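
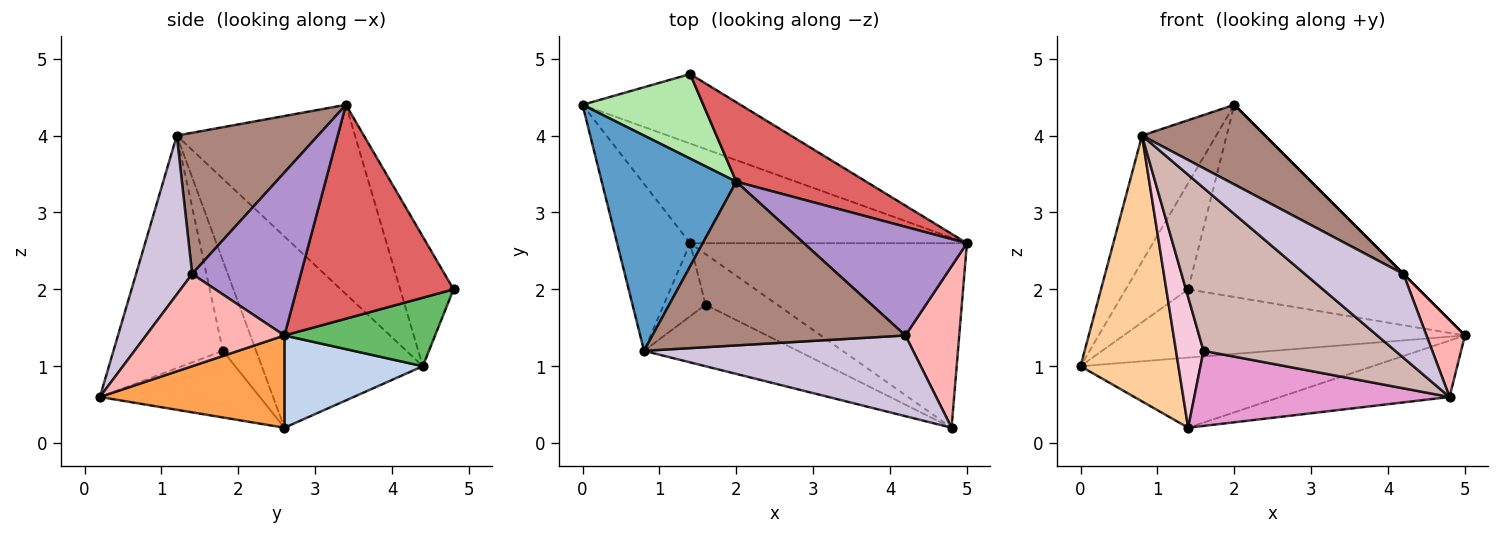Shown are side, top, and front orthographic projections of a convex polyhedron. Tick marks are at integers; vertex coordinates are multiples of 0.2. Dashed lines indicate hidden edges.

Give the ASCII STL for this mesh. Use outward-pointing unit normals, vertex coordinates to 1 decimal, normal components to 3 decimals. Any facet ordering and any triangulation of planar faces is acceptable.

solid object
 facet normal -0.772 0.321 0.549
  outer loop
   vertex 0.8 1.2 4.0
   vertex 2.0 3.4 4.4
   vertex 0.0 4.4 1.0
  endloop
 endfacet
 facet normal 0.263 0.555 -0.789
  outer loop
   vertex 1.4 2.6 0.2
   vertex 0.0 4.4 1.0
   vertex 5.0 2.6 1.4
  endloop
 endfacet
 facet normal 0.304 0.278 -0.911
  outer loop
   vertex 1.4 2.6 0.2
   vertex 5.0 2.6 1.4
   vertex 4.8 0.2 0.6
  endloop
 endfacet
 facet normal -0.812 -0.494 -0.310
  outer loop
   vertex 1.4 2.6 0.2
   vertex 0.8 1.2 4.0
   vertex 0.0 4.4 1.0
  endloop
 endfacet
 facet normal 0.296 0.669 -0.682
  outer loop
   vertex 1.4 4.8 2.0
   vertex 5.0 2.6 1.4
   vertex 0.0 4.4 1.0
  endloop
 endfacet
 facet normal -0.556 0.650 0.518
  outer loop
   vertex 1.4 4.8 2.0
   vertex 0.0 4.4 1.0
   vertex 2.0 3.4 4.4
  endloop
 endfacet
 facet normal 0.532 0.782 0.323
  outer loop
   vertex 1.4 4.8 2.0
   vertex 2.0 3.4 4.4
   vertex 5.0 2.6 1.4
  endloop
 endfacet
 facet normal 0.840 -0.233 0.490
  outer loop
   vertex 4.2 1.4 2.2
   vertex 4.8 0.2 0.6
   vertex 5.0 2.6 1.4
  endloop
 endfacet
 facet normal 0.707 0.000 0.707
  outer loop
   vertex 4.2 1.4 2.2
   vertex 5.0 2.6 1.4
   vertex 2.0 3.4 4.4
  endloop
 endfacet
 facet normal 0.379 -0.666 0.642
  outer loop
   vertex 4.2 1.4 2.2
   vertex 0.8 1.2 4.0
   vertex 4.8 0.2 0.6
  endloop
 endfacet
 facet normal 0.449 -0.391 0.804
  outer loop
   vertex 4.2 1.4 2.2
   vertex 2.0 3.4 4.4
   vertex 0.8 1.2 4.0
  endloop
 endfacet
 facet normal -0.471 -0.825 -0.311
  outer loop
   vertex 1.6 1.8 1.2
   vertex 4.8 0.2 0.6
   vertex 0.8 1.2 4.0
  endloop
 endfacet
 facet normal -0.461 -0.736 -0.496
  outer loop
   vertex 1.6 1.8 1.2
   vertex 1.4 2.6 0.2
   vertex 4.8 0.2 0.6
  endloop
 endfacet
 facet normal -0.725 -0.601 -0.336
  outer loop
   vertex 1.6 1.8 1.2
   vertex 0.8 1.2 4.0
   vertex 1.4 2.6 0.2
  endloop
 endfacet
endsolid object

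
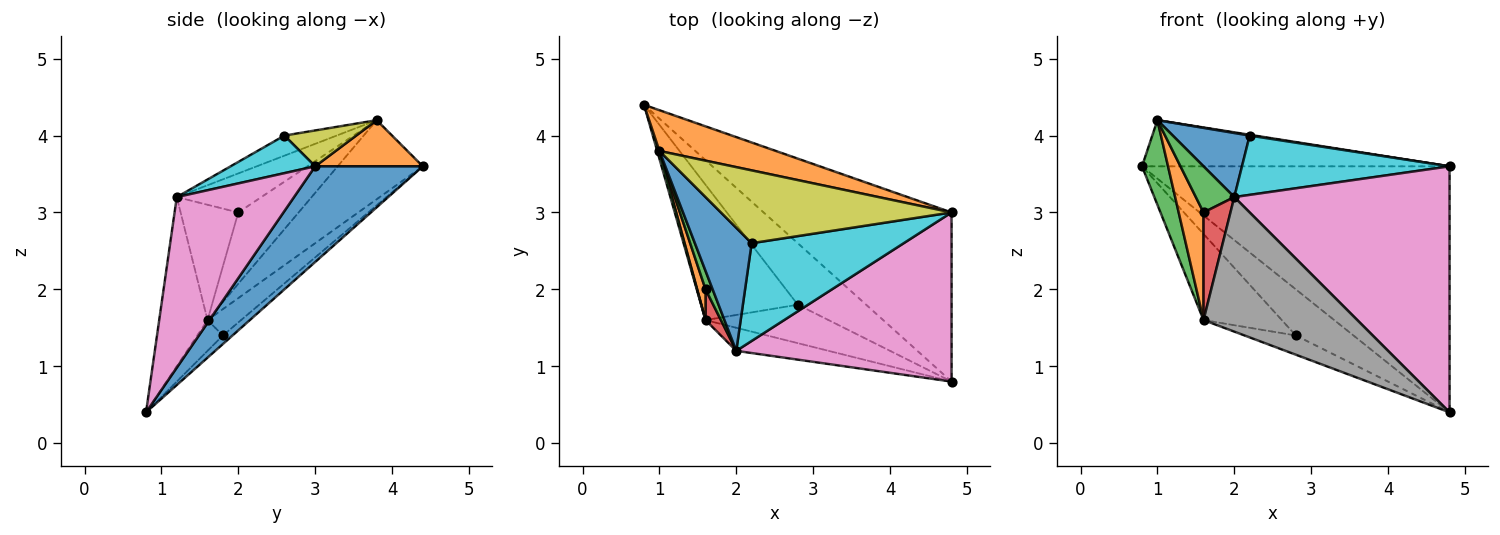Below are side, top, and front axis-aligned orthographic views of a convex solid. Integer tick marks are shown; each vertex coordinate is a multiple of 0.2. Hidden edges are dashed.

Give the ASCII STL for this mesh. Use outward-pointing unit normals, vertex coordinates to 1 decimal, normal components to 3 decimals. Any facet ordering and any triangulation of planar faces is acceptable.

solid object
 facet normal 0.277 0.792 -0.544
  outer loop
   vertex 4.8 0.8 0.4
   vertex 0.8 4.4 3.6
   vertex 4.8 3.0 3.6
  endloop
 endfacet
 facet normal 0.254 0.725 0.640
  outer loop
   vertex 1.0 3.8 4.2
   vertex 4.8 3.0 3.6
   vertex 0.8 4.4 3.6
  endloop
 endfacet
 facet normal -0.956 -0.292 0.027
  outer loop
   vertex 1.6 1.6 1.6
   vertex 1.0 3.8 4.2
   vertex 0.8 4.4 3.6
  endloop
 endfacet
 facet normal -0.100 0.597 -0.796
  outer loop
   vertex 2.8 1.8 1.4
   vertex 0.8 4.4 3.6
   vertex 4.8 0.8 0.4
  endloop
 endfacet
 facet normal -0.224 0.523 -0.822
  outer loop
   vertex 2.8 1.8 1.4
   vertex 1.6 1.6 1.6
   vertex 0.8 4.4 3.6
  endloop
 endfacet
 facet normal -0.218 0.436 -0.873
  outer loop
   vertex 2.8 1.8 1.4
   vertex 4.8 0.8 0.4
   vertex 1.6 1.6 1.6
  endloop
 endfacet
 facet normal 0.409 -0.752 0.517
  outer loop
   vertex 2.0 1.2 3.2
   vertex 4.8 0.8 0.4
   vertex 4.8 3.0 3.6
  endloop
 endfacet
 facet normal -0.296 -0.941 -0.161
  outer loop
   vertex 2.0 1.2 3.2
   vertex 1.6 1.6 1.6
   vertex 4.8 0.8 0.4
  endloop
 endfacet
 facet normal 0.154 -0.011 0.988
  outer loop
   vertex 2.2 2.6 4.0
   vertex 4.8 3.0 3.6
   vertex 1.0 3.8 4.2
  endloop
 endfacet
 facet normal 0.207 -0.508 0.836
  outer loop
   vertex 2.2 2.6 4.0
   vertex 2.0 1.2 3.2
   vertex 4.8 3.0 3.6
  endloop
 endfacet
 facet normal -0.300 -0.441 0.846
  outer loop
   vertex 2.2 2.6 4.0
   vertex 1.0 3.8 4.2
   vertex 2.0 1.2 3.2
  endloop
 endfacet
 facet normal -0.919 -0.379 0.108
  outer loop
   vertex 1.6 2.0 3.0
   vertex 1.0 3.8 4.2
   vertex 1.6 1.6 1.6
  endloop
 endfacet
 facet normal -0.898 -0.408 0.163
  outer loop
   vertex 1.6 2.0 3.0
   vertex 2.0 1.2 3.2
   vertex 1.0 3.8 4.2
  endloop
 endfacet
 facet normal -0.900 -0.420 0.120
  outer loop
   vertex 1.6 2.0 3.0
   vertex 1.6 1.6 1.6
   vertex 2.0 1.2 3.2
  endloop
 endfacet
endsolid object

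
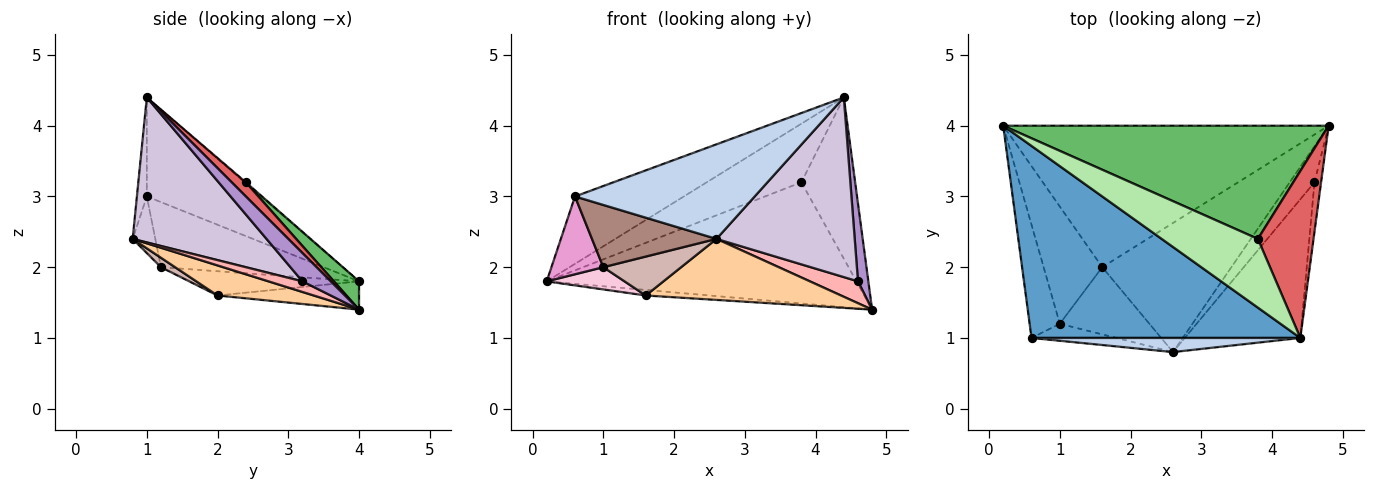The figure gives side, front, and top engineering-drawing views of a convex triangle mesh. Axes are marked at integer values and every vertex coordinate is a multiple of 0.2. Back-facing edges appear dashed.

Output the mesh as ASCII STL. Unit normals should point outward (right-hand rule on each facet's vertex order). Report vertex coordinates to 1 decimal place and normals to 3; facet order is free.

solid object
 facet normal -0.328 0.313 0.891
  outer loop
   vertex 0.6 1.0 3.0
   vertex 4.4 1.0 4.4
   vertex 0.2 4.0 1.8
  endloop
 endfacet
 facet normal -0.054 -0.988 0.148
  outer loop
   vertex 0.6 1.0 3.0
   vertex 2.6 0.8 2.4
   vertex 4.4 1.0 4.4
  endloop
 endfacet
 facet normal -0.087 0.039 -0.995
  outer loop
   vertex 1.6 2.0 1.6
   vertex 0.2 4.0 1.8
   vertex 4.8 4.0 1.4
  endloop
 endfacet
 facet normal 0.206 -0.418 -0.885
  outer loop
   vertex 1.6 2.0 1.6
   vertex 4.8 4.0 1.4
   vertex 2.6 0.8 2.4
  endloop
 endfacet
 facet normal 0.059 0.730 0.681
  outer loop
   vertex 3.8 2.4 3.2
   vertex 4.8 4.0 1.4
   vertex 0.2 4.0 1.8
  endloop
 endfacet
 facet normal -0.007 0.649 0.761
  outer loop
   vertex 3.8 2.4 3.2
   vertex 0.2 4.0 1.8
   vertex 4.4 1.0 4.4
  endloop
 endfacet
 facet normal 0.180 0.683 0.707
  outer loop
   vertex 3.8 2.4 3.2
   vertex 4.4 1.0 4.4
   vertex 4.8 4.0 1.4
  endloop
 endfacet
 facet normal 0.344 -0.487 -0.803
  outer loop
   vertex 4.6 3.2 1.8
   vertex 2.6 0.8 2.4
   vertex 4.8 4.0 1.4
  endloop
 endfacet
 facet normal 0.917 -0.336 -0.214
  outer loop
   vertex 4.6 3.2 1.8
   vertex 4.8 4.0 1.4
   vertex 4.4 1.0 4.4
  endloop
 endfacet
 facet normal 0.608 -0.628 -0.485
  outer loop
   vertex 4.6 3.2 1.8
   vertex 4.4 1.0 4.4
   vertex 2.6 0.8 2.4
  endloop
 endfacet
 facet normal -0.173 -0.950 -0.259
  outer loop
   vertex 1.0 1.2 2.0
   vertex 2.6 0.8 2.4
   vertex 0.6 1.0 3.0
  endloop
 endfacet
 facet normal 0.091 -0.499 -0.862
  outer loop
   vertex 1.0 1.2 2.0
   vertex 1.6 2.0 1.6
   vertex 2.6 0.8 2.4
  endloop
 endfacet
 facet normal -0.871 -0.278 -0.404
  outer loop
   vertex 1.0 1.2 2.0
   vertex 0.6 1.0 3.0
   vertex 0.2 4.0 1.8
  endloop
 endfacet
 facet normal -0.377 -0.173 -0.910
  outer loop
   vertex 1.0 1.2 2.0
   vertex 0.2 4.0 1.8
   vertex 1.6 2.0 1.6
  endloop
 endfacet
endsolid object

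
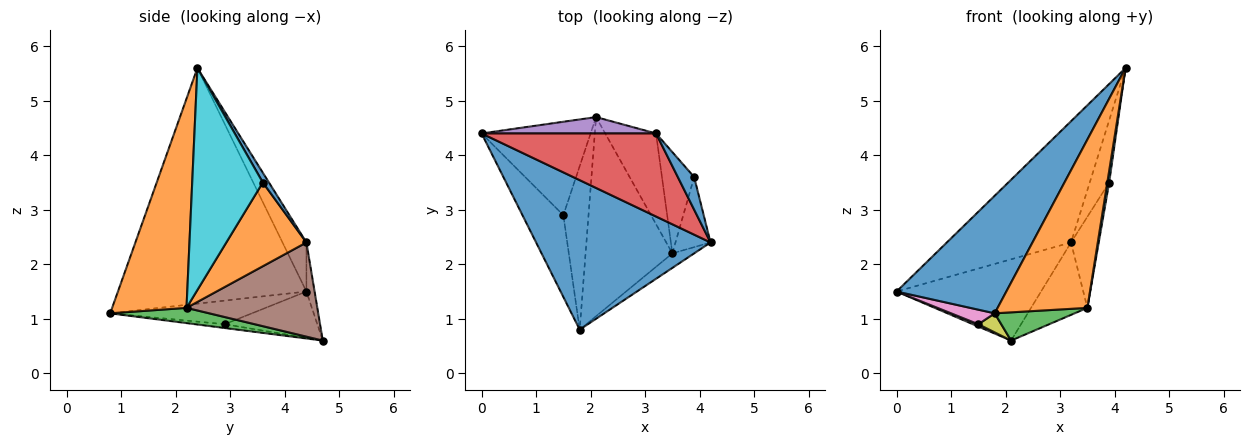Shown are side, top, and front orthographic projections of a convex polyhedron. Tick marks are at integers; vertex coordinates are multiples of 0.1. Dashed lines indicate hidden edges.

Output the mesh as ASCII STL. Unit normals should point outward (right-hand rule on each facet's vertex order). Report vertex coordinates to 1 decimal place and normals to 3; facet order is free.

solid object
 facet normal -0.728 -0.424 0.539
  outer loop
   vertex 1.8 0.8 1.1
   vertex 4.2 2.4 5.6
   vertex 0.0 4.4 1.5
  endloop
 endfacet
 facet normal 0.637 -0.768 -0.066
  outer loop
   vertex 3.5 2.2 1.2
   vertex 4.2 2.4 5.6
   vertex 1.8 0.8 1.1
  endloop
 endfacet
 facet normal 0.171 -0.138 -0.975
  outer loop
   vertex 3.5 2.2 1.2
   vertex 1.8 0.8 1.1
   vertex 2.1 4.7 0.6
  endloop
 endfacet
 facet normal -0.157 0.815 0.558
  outer loop
   vertex 3.2 4.4 2.4
   vertex 0.0 4.4 1.5
   vertex 4.2 2.4 5.6
  endloop
 endfacet
 facet normal -0.055 0.979 0.197
  outer loop
   vertex 3.2 4.4 2.4
   vertex 2.1 4.7 0.6
   vertex 0.0 4.4 1.5
  endloop
 endfacet
 facet normal 0.823 0.354 -0.444
  outer loop
   vertex 3.2 4.4 2.4
   vertex 3.5 2.2 1.2
   vertex 2.1 4.7 0.6
  endloop
 endfacet
 facet normal -0.494 -0.152 -0.856
  outer loop
   vertex 1.5 2.9 0.9
   vertex 1.8 0.8 1.1
   vertex 0.0 4.4 1.5
  endloop
 endfacet
 facet normal -0.391 -0.023 -0.920
  outer loop
   vertex 1.5 2.9 0.9
   vertex 0.0 4.4 1.5
   vertex 2.1 4.7 0.6
  endloop
 endfacet
 facet normal -0.147 -0.115 -0.982
  outer loop
   vertex 1.5 2.9 0.9
   vertex 2.1 4.7 0.6
   vertex 1.8 0.8 1.1
  endloop
 endfacet
 facet normal 0.987 -0.026 -0.156
  outer loop
   vertex 3.9 3.6 3.5
   vertex 4.2 2.4 5.6
   vertex 3.5 2.2 1.2
  endloop
 endfacet
 facet normal 0.269 0.852 0.449
  outer loop
   vertex 3.9 3.6 3.5
   vertex 3.2 4.4 2.4
   vertex 4.2 2.4 5.6
  endloop
 endfacet
 facet normal 0.888 0.307 -0.342
  outer loop
   vertex 3.9 3.6 3.5
   vertex 3.5 2.2 1.2
   vertex 3.2 4.4 2.4
  endloop
 endfacet
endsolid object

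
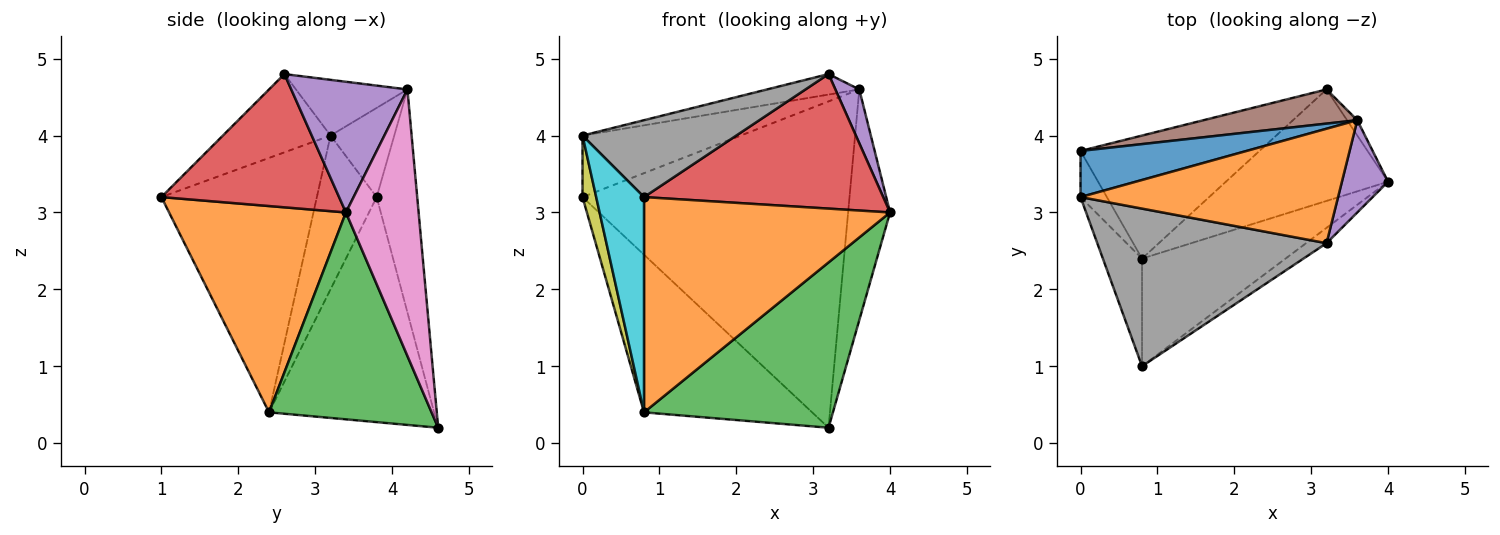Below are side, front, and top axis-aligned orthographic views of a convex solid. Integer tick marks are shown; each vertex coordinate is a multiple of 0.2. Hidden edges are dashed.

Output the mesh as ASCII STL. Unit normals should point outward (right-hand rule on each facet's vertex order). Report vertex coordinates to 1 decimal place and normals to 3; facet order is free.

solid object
 facet normal -0.612 0.623 -0.487
  outer loop
   vertex 0.8 2.4 0.4
   vertex 0.0 3.8 3.2
   vertex 3.2 4.6 0.2
  endloop
 endfacet
 facet normal 0.541 -0.752 -0.376
  outer loop
   vertex 0.8 2.4 0.4
   vertex 4.0 3.4 3.0
   vertex 0.8 1.0 3.2
  endloop
 endfacet
 facet normal 0.581 -0.675 -0.455
  outer loop
   vertex 0.8 2.4 0.4
   vertex 3.2 4.6 0.2
   vertex 4.0 3.4 3.0
  endloop
 endfacet
 facet normal 0.594 -0.799 -0.091
  outer loop
   vertex 3.2 2.6 4.8
   vertex 0.8 1.0 3.2
   vertex 4.0 3.4 3.0
  endloop
 endfacet
 facet normal 0.926 -0.191 0.327
  outer loop
   vertex 3.6 4.2 4.6
   vertex 3.2 2.6 4.8
   vertex 4.0 3.4 3.0
  endloop
 endfacet
 facet normal -0.149 0.983 0.103
  outer loop
   vertex 3.6 4.2 4.6
   vertex 3.2 4.6 0.2
   vertex 0.0 3.8 3.2
  endloop
 endfacet
 facet normal 0.866 0.499 -0.033
  outer loop
   vertex 3.6 4.2 4.6
   vertex 4.0 3.4 3.0
   vertex 3.2 4.6 0.2
  endloop
 endfacet
 facet normal -0.293 -0.419 0.859
  outer loop
   vertex 0.0 3.2 4.0
   vertex 0.8 1.0 3.2
   vertex 3.2 2.6 4.8
  endloop
 endfacet
 facet normal -0.962 -0.220 -0.165
  outer loop
   vertex 0.0 3.2 4.0
   vertex 0.0 3.8 3.2
   vertex 0.8 2.4 0.4
  endloop
 endfacet
 facet normal -0.946 -0.291 -0.145
  outer loop
   vertex 0.0 3.2 4.0
   vertex 0.8 2.4 0.4
   vertex 0.8 1.0 3.2
  endloop
 endfacet
 facet normal -0.307 0.761 0.571
  outer loop
   vertex 0.0 3.2 4.0
   vertex 3.6 4.2 4.6
   vertex 0.0 3.8 3.2
  endloop
 endfacet
 facet normal -0.208 0.172 0.963
  outer loop
   vertex 0.0 3.2 4.0
   vertex 3.2 2.6 4.8
   vertex 3.6 4.2 4.6
  endloop
 endfacet
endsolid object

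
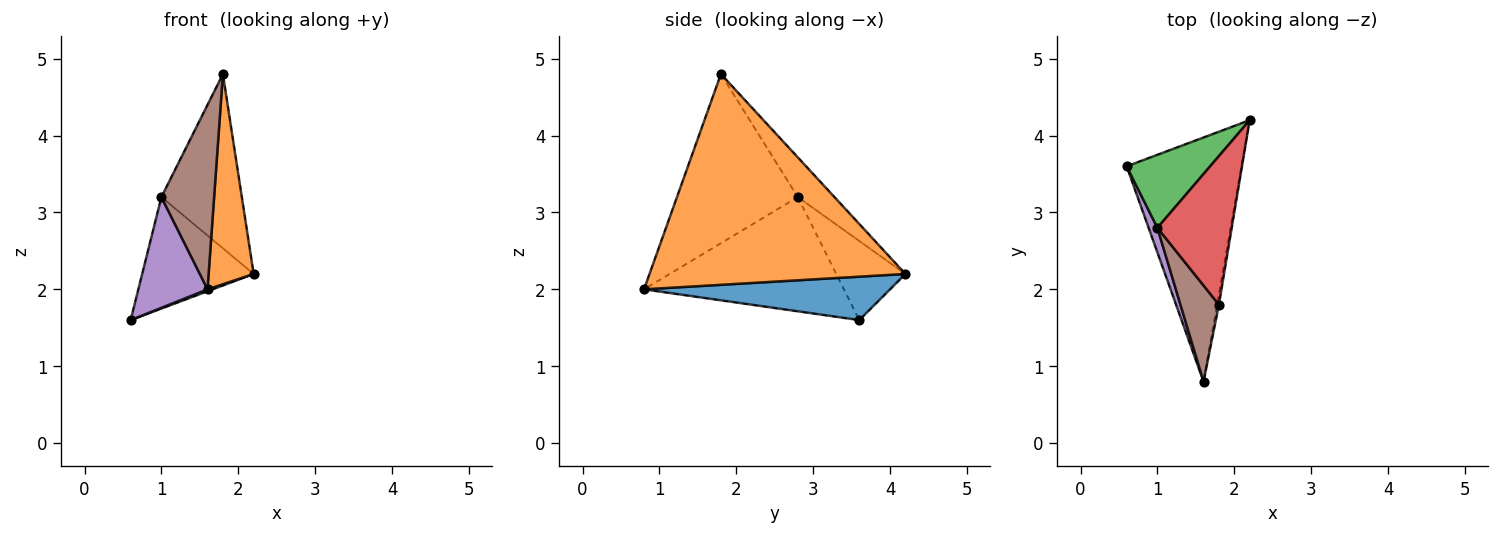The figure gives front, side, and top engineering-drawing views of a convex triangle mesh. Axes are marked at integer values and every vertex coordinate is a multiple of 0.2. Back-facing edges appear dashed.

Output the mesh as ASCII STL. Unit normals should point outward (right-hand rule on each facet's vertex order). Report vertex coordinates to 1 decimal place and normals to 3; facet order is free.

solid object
 facet normal 0.354 -0.007 -0.935
  outer loop
   vertex 1.6 0.8 2.0
   vertex 0.6 3.6 1.6
   vertex 2.2 4.2 2.2
  endloop
 endfacet
 facet normal 0.985 -0.173 -0.008
  outer loop
   vertex 1.8 1.8 4.8
   vertex 1.6 0.8 2.0
   vertex 2.2 4.2 2.2
  endloop
 endfacet
 facet normal -0.461 0.742 0.486
  outer loop
   vertex 1.0 2.8 3.2
   vertex 2.2 4.2 2.2
   vertex 0.6 3.6 1.6
  endloop
 endfacet
 facet normal -0.328 0.719 0.613
  outer loop
   vertex 1.0 2.8 3.2
   vertex 1.8 1.8 4.8
   vertex 2.2 4.2 2.2
  endloop
 endfacet
 facet normal -0.942 -0.326 0.072
  outer loop
   vertex 1.0 2.8 3.2
   vertex 0.6 3.6 1.6
   vertex 1.6 0.8 2.0
  endloop
 endfacet
 facet normal -0.897 -0.392 0.204
  outer loop
   vertex 1.0 2.8 3.2
   vertex 1.6 0.8 2.0
   vertex 1.8 1.8 4.8
  endloop
 endfacet
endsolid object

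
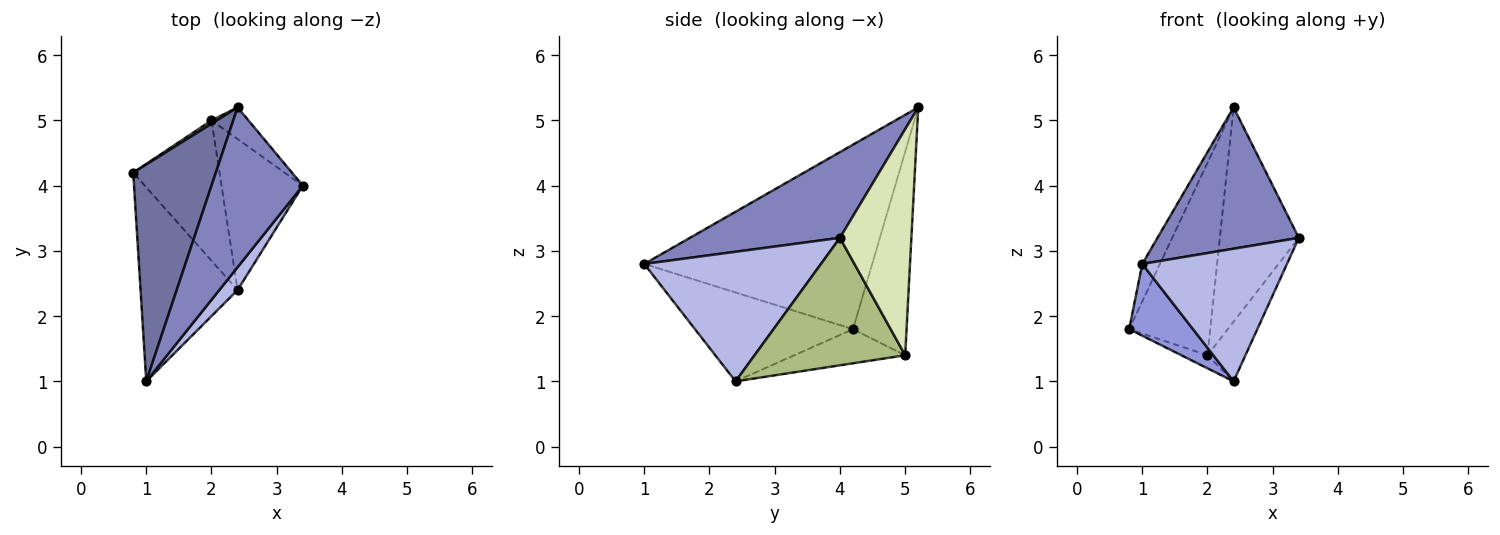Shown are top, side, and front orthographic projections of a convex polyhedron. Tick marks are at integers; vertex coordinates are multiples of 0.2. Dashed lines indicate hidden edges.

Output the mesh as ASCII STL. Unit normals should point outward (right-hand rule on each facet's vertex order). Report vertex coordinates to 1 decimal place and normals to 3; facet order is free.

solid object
 facet normal -0.910 0.071 0.408
  outer loop
   vertex 2.4 5.2 5.2
   vertex 0.8 4.2 1.8
   vertex 1.0 1.0 2.8
  endloop
 endfacet
 facet normal 0.575 -0.542 0.613
  outer loop
   vertex 2.4 5.2 5.2
   vertex 1.0 1.0 2.8
   vertex 3.4 4.0 3.2
  endloop
 endfacet
 facet normal -0.652 -0.263 -0.711
  outer loop
   vertex 2.4 2.4 1.0
   vertex 1.0 1.0 2.8
   vertex 0.8 4.2 1.8
  endloop
 endfacet
 facet normal 0.769 -0.630 0.108
  outer loop
   vertex 2.4 2.4 1.0
   vertex 3.4 4.0 3.2
   vertex 1.0 1.0 2.8
  endloop
 endfacet
 facet normal -0.366 0.086 -0.927
  outer loop
   vertex 2.0 5.0 1.4
   vertex 2.4 2.4 1.0
   vertex 0.8 4.2 1.8
  endloop
 endfacet
 facet normal 0.825 0.208 -0.526
  outer loop
   vertex 2.0 5.0 1.4
   vertex 3.4 4.0 3.2
   vertex 2.4 2.4 1.0
  endloop
 endfacet
 facet normal -0.551 0.834 0.014
  outer loop
   vertex 2.0 5.0 1.4
   vertex 0.8 4.2 1.8
   vertex 2.4 5.2 5.2
  endloop
 endfacet
 facet normal 0.667 0.737 -0.109
  outer loop
   vertex 2.0 5.0 1.4
   vertex 2.4 5.2 5.2
   vertex 3.4 4.0 3.2
  endloop
 endfacet
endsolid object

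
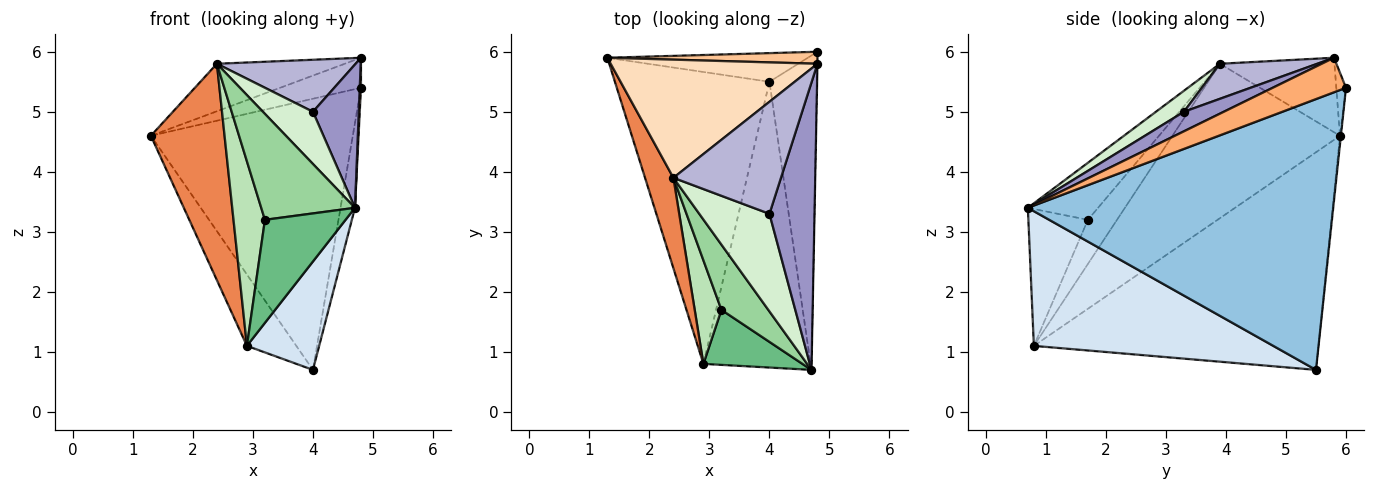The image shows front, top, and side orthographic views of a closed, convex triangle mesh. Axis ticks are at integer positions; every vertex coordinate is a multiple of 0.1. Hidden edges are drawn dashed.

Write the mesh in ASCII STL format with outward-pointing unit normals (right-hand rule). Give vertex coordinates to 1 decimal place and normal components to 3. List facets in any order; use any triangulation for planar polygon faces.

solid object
 facet normal -0.004 0.994 -0.105
  outer loop
   vertex 4.0 5.5 0.7
   vertex 1.3 5.9 4.6
   vertex 4.8 6.0 5.4
  endloop
 endfacet
 facet normal 0.984 0.047 -0.172
  outer loop
   vertex 4.0 5.5 0.7
   vertex 4.8 6.0 5.4
   vertex 4.7 0.7 3.4
  endloop
 endfacet
 facet normal -0.807 0.140 -0.573
  outer loop
   vertex 2.9 0.8 1.1
   vertex 1.3 5.9 4.6
   vertex 4.0 5.5 0.7
  endloop
 endfacet
 facet normal 0.762 -0.230 -0.606
  outer loop
   vertex 2.9 0.8 1.1
   vertex 4.0 5.5 0.7
   vertex 4.7 0.7 3.4
  endloop
 endfacet
 facet normal -0.903 -0.397 0.166
  outer loop
   vertex 2.4 3.9 5.8
   vertex 1.3 5.9 4.6
   vertex 2.9 0.8 1.1
  endloop
 endfacet
 facet normal 1.000 -0.016 -0.007
  outer loop
   vertex 4.8 5.8 5.9
   vertex 4.7 0.7 3.4
   vertex 4.8 6.0 5.4
  endloop
 endfacet
 facet normal -0.111 0.923 0.369
  outer loop
   vertex 4.8 5.8 5.9
   vertex 4.8 6.0 5.4
   vertex 1.3 5.9 4.6
  endloop
 endfacet
 facet normal -0.317 0.354 0.880
  outer loop
   vertex 4.8 5.8 5.9
   vertex 1.3 5.9 4.6
   vertex 2.4 3.9 5.8
  endloop
 endfacet
 facet normal -0.546 -0.739 0.395
  outer loop
   vertex 3.2 1.7 3.2
   vertex 2.9 0.8 1.1
   vertex 4.7 0.7 3.4
  endloop
 endfacet
 facet normal -0.538 -0.718 0.442
  outer loop
   vertex 3.2 1.7 3.2
   vertex 4.7 0.7 3.4
   vertex 2.4 3.9 5.8
  endloop
 endfacet
 facet normal -0.629 -0.678 0.380
  outer loop
   vertex 3.2 1.7 3.2
   vertex 2.4 3.9 5.8
   vertex 2.9 0.8 1.1
  endloop
 endfacet
 facet normal 0.255 -0.456 0.853
  outer loop
   vertex 4.0 3.3 5.0
   vertex 2.4 3.9 5.8
   vertex 4.7 0.7 3.4
  endloop
 endfacet
 facet normal 0.362 -0.416 0.834
  outer loop
   vertex 4.0 3.3 5.0
   vertex 4.7 0.7 3.4
   vertex 4.8 5.8 5.9
  endloop
 endfacet
 facet normal 0.283 -0.404 0.870
  outer loop
   vertex 4.0 3.3 5.0
   vertex 4.8 5.8 5.9
   vertex 2.4 3.9 5.8
  endloop
 endfacet
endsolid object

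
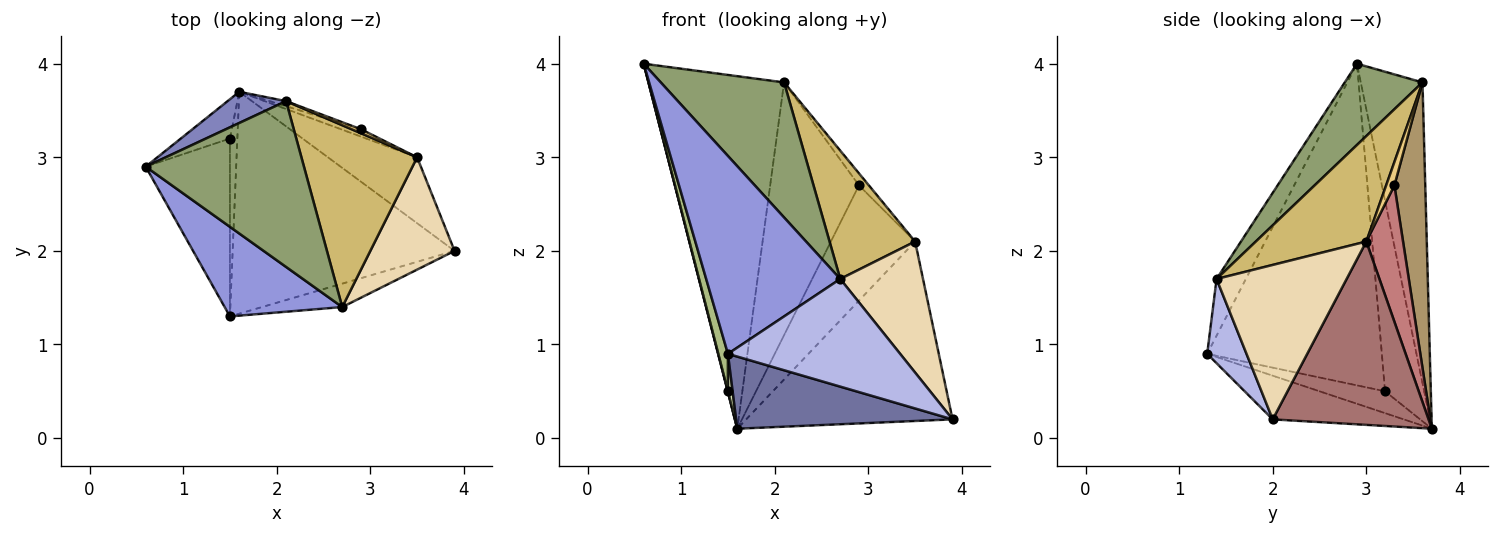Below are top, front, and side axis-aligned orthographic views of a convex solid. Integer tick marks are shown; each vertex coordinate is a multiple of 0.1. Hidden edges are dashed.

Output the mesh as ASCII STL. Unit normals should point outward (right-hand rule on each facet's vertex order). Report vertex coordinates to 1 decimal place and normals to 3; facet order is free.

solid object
 facet normal -0.184 -0.304 -0.935
  outer loop
   vertex 1.6 3.7 0.1
   vertex 3.9 2.0 0.2
   vertex 1.5 1.3 0.9
  endloop
 endfacet
 facet normal -0.413 0.907 0.080
  outer loop
   vertex 2.1 3.6 3.8
   vertex 1.6 3.7 0.1
   vertex 0.6 2.9 4.0
  endloop
 endfacet
 facet normal -0.195 -0.893 0.404
  outer loop
   vertex 2.7 1.4 1.7
   vertex 0.6 2.9 4.0
   vertex 1.5 1.3 0.9
  endloop
 endfacet
 facet normal 0.218 -0.954 -0.207
  outer loop
   vertex 2.7 1.4 1.7
   vertex 1.5 1.3 0.9
   vertex 3.9 2.0 0.2
  endloop
 endfacet
 facet normal 0.370 -0.587 0.720
  outer loop
   vertex 2.7 1.4 1.7
   vertex 2.1 3.6 3.8
   vertex 0.6 2.9 4.0
  endloop
 endfacet
 facet normal -0.966 -0.053 -0.253
  outer loop
   vertex 1.5 3.2 0.5
   vertex 1.5 1.3 0.9
   vertex 0.6 2.9 4.0
  endloop
 endfacet
 facet normal -0.968 -0.006 -0.250
  outer loop
   vertex 1.5 3.2 0.5
   vertex 0.6 2.9 4.0
   vertex 1.6 3.7 0.1
  endloop
 endfacet
 facet normal -0.945 -0.067 -0.321
  outer loop
   vertex 1.5 3.2 0.5
   vertex 1.6 3.7 0.1
   vertex 1.5 1.3 0.9
  endloop
 endfacet
 facet normal 0.328 0.944 -0.019
  outer loop
   vertex 2.9 3.3 2.7
   vertex 1.6 3.7 0.1
   vertex 2.1 3.6 3.8
  endloop
 endfacet
 facet normal 0.597 -0.462 0.655
  outer loop
   vertex 3.5 3.0 2.1
   vertex 2.1 3.6 3.8
   vertex 2.7 1.4 1.7
  endloop
 endfacet
 facet normal 0.620 0.744 0.248
  outer loop
   vertex 3.5 3.0 2.1
   vertex 2.9 3.3 2.7
   vertex 2.1 3.6 3.8
  endloop
 endfacet
 facet normal 0.766 -0.488 0.418
  outer loop
   vertex 3.5 3.0 2.1
   vertex 2.7 1.4 1.7
   vertex 3.9 2.0 0.2
  endloop
 endfacet
 facet normal 0.578 0.766 -0.281
  outer loop
   vertex 3.5 3.0 2.1
   vertex 3.9 2.0 0.2
   vertex 1.6 3.7 0.1
  endloop
 endfacet
 facet normal 0.399 0.915 -0.059
  outer loop
   vertex 3.5 3.0 2.1
   vertex 1.6 3.7 0.1
   vertex 2.9 3.3 2.7
  endloop
 endfacet
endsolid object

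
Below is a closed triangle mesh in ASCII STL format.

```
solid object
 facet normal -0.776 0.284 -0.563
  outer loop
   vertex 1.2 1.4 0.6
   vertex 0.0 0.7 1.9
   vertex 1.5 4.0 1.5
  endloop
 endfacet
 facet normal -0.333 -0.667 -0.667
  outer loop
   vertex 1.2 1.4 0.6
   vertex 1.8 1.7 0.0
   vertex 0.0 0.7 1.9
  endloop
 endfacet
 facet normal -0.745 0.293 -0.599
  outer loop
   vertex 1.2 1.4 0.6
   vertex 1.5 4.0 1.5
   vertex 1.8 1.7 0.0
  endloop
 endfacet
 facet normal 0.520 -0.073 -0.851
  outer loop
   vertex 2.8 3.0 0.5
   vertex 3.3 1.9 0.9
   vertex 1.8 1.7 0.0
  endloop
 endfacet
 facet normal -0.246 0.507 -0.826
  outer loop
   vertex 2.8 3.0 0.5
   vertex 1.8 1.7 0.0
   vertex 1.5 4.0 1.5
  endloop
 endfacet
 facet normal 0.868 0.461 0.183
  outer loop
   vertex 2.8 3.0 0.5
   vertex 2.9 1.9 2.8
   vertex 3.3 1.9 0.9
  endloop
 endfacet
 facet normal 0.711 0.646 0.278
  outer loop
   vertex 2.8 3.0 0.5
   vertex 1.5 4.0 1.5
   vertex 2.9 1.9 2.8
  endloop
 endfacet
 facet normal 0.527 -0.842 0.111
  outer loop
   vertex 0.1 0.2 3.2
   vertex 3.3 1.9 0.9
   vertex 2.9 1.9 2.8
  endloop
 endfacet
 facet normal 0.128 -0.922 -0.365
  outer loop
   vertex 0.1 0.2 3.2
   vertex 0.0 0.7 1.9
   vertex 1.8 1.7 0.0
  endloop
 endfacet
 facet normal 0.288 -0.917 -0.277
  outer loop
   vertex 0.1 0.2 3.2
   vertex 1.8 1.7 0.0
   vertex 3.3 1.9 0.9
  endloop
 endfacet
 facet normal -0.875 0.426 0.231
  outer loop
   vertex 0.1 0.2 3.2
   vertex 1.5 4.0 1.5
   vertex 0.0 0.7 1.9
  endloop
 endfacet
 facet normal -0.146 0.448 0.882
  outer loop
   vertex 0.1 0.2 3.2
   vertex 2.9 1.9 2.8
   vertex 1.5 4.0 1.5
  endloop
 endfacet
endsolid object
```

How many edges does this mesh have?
18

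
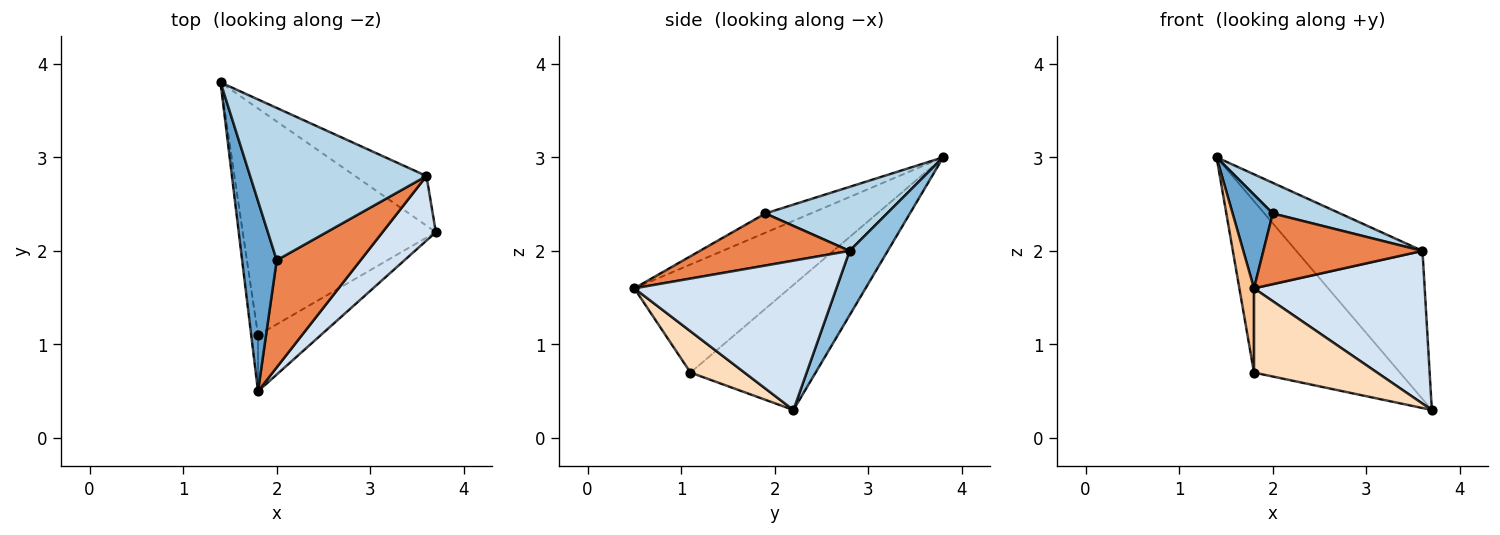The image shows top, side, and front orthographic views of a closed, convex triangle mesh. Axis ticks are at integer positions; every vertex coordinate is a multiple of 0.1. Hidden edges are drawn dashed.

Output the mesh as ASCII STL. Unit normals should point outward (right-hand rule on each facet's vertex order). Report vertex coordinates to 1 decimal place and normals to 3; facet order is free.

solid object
 facet normal -0.447 -0.395 0.803
  outer loop
   vertex 2.0 1.9 2.4
   vertex 1.4 3.8 3.0
   vertex 1.8 0.5 1.6
  endloop
 endfacet
 facet normal 0.275 0.911 -0.305
  outer loop
   vertex 3.6 2.8 2.0
   vertex 3.7 2.2 0.3
   vertex 1.4 3.8 3.0
  endloop
 endfacet
 facet normal 0.335 -0.186 0.924
  outer loop
   vertex 3.6 2.8 2.0
   vertex 1.4 3.8 3.0
   vertex 2.0 1.9 2.4
  endloop
 endfacet
 facet normal 0.737 -0.623 0.263
  outer loop
   vertex 3.6 2.8 2.0
   vertex 1.8 0.5 1.6
   vertex 3.7 2.2 0.3
  endloop
 endfacet
 facet normal 0.460 -0.489 0.741
  outer loop
   vertex 3.6 2.8 2.0
   vertex 2.0 1.9 2.4
   vertex 1.8 0.5 1.6
  endloop
 endfacet
 facet normal -0.459 0.536 -0.709
  outer loop
   vertex 1.8 1.1 0.7
   vertex 1.4 3.8 3.0
   vertex 3.7 2.2 0.3
  endloop
 endfacet
 facet normal -0.994 -0.094 -0.063
  outer loop
   vertex 1.8 1.1 0.7
   vertex 1.8 0.5 1.6
   vertex 1.4 3.8 3.0
  endloop
 endfacet
 facet normal 0.343 -0.782 -0.521
  outer loop
   vertex 1.8 1.1 0.7
   vertex 3.7 2.2 0.3
   vertex 1.8 0.5 1.6
  endloop
 endfacet
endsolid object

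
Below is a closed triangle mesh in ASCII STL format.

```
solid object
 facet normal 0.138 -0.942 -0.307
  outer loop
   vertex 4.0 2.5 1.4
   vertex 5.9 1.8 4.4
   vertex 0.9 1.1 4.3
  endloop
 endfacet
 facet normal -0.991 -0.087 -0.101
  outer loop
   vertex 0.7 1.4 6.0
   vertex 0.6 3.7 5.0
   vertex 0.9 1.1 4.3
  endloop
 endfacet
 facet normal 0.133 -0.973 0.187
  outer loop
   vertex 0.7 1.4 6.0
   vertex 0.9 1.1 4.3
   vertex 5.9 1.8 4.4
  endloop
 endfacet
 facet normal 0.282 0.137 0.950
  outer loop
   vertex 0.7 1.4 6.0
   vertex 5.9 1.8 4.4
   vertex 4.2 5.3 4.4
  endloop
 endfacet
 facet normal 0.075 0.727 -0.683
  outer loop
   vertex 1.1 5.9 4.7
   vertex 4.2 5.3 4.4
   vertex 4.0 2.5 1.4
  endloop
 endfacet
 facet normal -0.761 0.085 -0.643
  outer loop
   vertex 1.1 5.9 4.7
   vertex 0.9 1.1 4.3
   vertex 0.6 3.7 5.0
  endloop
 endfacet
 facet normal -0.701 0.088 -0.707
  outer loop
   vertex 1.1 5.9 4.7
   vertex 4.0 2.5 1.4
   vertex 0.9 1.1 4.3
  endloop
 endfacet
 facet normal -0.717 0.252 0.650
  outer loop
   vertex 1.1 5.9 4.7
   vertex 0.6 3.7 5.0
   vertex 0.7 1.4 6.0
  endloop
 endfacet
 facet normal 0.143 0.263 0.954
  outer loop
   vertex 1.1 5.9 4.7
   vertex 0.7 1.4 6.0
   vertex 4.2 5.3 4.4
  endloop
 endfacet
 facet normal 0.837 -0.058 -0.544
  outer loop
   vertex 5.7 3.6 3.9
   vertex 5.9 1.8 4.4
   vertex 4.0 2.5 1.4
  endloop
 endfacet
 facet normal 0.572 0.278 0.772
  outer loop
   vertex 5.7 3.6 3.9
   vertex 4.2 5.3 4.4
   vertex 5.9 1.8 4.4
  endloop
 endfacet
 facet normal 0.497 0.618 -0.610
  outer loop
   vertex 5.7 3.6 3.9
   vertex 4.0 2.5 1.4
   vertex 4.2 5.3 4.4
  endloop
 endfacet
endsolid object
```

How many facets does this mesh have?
12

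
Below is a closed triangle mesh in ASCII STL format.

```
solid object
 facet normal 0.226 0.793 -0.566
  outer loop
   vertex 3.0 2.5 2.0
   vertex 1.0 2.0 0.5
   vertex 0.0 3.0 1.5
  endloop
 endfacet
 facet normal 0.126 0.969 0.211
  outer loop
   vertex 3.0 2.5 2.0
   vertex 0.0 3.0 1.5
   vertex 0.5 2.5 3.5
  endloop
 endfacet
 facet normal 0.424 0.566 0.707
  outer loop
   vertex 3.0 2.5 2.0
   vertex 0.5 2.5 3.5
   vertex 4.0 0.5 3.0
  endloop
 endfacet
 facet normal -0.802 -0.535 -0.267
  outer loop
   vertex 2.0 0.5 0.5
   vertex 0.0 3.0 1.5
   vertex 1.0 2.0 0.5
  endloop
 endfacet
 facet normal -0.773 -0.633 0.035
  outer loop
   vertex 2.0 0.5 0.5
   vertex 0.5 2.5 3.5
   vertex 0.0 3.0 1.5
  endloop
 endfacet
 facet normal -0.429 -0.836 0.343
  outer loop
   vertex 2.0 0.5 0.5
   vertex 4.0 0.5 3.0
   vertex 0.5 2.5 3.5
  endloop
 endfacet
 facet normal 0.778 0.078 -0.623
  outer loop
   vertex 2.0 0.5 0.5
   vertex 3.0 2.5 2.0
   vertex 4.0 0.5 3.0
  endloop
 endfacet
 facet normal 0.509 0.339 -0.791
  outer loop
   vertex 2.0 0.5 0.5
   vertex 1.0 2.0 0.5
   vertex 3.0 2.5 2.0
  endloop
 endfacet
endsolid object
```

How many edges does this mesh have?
12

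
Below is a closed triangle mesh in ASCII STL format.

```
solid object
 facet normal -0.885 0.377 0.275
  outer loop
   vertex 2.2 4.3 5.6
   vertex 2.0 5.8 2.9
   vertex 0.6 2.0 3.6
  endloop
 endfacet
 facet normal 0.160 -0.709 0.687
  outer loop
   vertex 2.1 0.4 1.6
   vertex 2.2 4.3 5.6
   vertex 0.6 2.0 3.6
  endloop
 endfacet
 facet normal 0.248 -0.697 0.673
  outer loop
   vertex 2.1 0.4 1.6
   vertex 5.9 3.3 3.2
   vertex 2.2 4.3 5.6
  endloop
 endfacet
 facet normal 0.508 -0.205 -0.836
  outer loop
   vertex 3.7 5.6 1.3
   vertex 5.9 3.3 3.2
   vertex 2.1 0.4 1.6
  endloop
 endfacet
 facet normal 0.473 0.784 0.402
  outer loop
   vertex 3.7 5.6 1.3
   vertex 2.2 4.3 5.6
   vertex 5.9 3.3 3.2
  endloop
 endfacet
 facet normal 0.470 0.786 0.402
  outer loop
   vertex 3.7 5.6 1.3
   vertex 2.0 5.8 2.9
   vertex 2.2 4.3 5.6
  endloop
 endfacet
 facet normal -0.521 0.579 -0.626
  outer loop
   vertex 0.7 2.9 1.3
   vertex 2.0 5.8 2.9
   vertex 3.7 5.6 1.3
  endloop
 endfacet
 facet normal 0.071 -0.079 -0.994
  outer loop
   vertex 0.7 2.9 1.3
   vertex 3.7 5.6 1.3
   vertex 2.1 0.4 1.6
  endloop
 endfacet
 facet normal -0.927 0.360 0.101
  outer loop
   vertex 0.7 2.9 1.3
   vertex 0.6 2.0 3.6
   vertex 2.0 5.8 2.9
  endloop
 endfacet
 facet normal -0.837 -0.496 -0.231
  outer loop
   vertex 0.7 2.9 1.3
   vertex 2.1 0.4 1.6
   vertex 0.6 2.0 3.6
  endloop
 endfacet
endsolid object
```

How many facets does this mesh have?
10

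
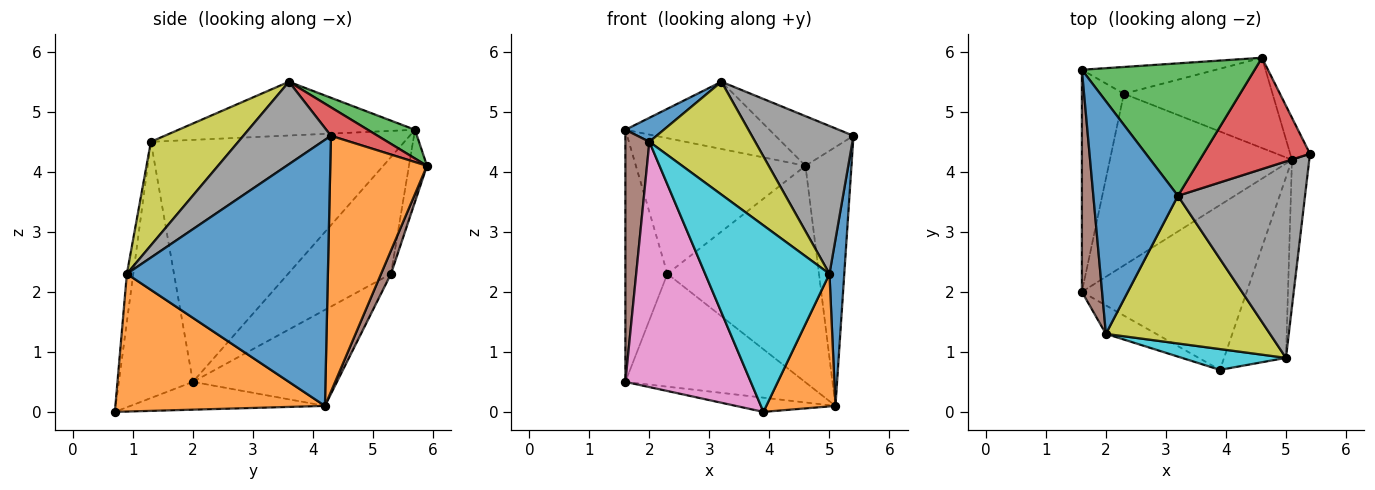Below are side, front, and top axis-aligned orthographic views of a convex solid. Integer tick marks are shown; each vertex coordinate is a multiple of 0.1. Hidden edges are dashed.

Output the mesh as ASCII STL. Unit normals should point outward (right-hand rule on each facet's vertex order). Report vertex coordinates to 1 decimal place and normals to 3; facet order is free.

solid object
 facet normal -0.534 -0.087 0.841
  outer loop
   vertex 2.0 1.3 4.5
   vertex 3.2 3.6 5.5
   vertex 1.6 5.7 4.7
  endloop
 endfacet
 facet normal 0.901 0.429 -0.070
  outer loop
   vertex 4.6 5.9 4.1
   vertex 5.4 4.3 4.6
   vertex 5.1 4.2 0.1
  endloop
 endfacet
 facet normal 0.147 0.448 0.882
  outer loop
   vertex 4.6 5.9 4.1
   vertex 1.6 5.7 4.7
   vertex 3.2 3.6 5.5
  endloop
 endfacet
 facet normal 0.237 0.396 0.887
  outer loop
   vertex 4.6 5.9 4.1
   vertex 3.2 3.6 5.5
   vertex 5.4 4.3 4.6
  endloop
 endfacet
 facet normal -0.166 0.085 -0.983
  outer loop
   vertex 1.6 2.0 0.5
   vertex 5.1 4.2 0.1
   vertex 3.9 0.7 0.0
  endloop
 endfacet
 facet normal -0.992 -0.094 0.083
  outer loop
   vertex 1.6 2.0 0.5
   vertex 2.0 1.3 4.5
   vertex 1.6 5.7 4.7
  endloop
 endfacet
 facet normal -0.506 -0.857 -0.099
  outer loop
   vertex 1.6 2.0 0.5
   vertex 3.9 0.7 0.0
   vertex 2.0 1.3 4.5
  endloop
 endfacet
 facet normal 0.460 -0.534 0.709
  outer loop
   vertex 5.0 0.9 2.3
   vertex 5.4 4.3 4.6
   vertex 3.2 3.6 5.5
  endloop
 endfacet
 facet normal 0.448 -0.543 0.710
  outer loop
   vertex 5.0 0.9 2.3
   vertex 3.2 3.6 5.5
   vertex 2.0 1.3 4.5
  endloop
 endfacet
 facet normal -0.051 -0.993 0.111
  outer loop
   vertex 5.0 0.9 2.3
   vertex 2.0 1.3 4.5
   vertex 3.9 0.7 0.0
  endloop
 endfacet
 facet normal 0.995 -0.073 -0.065
  outer loop
   vertex 5.0 0.9 2.3
   vertex 5.1 4.2 0.1
   vertex 5.4 4.3 4.6
  endloop
 endfacet
 facet normal 0.873 -0.288 -0.393
  outer loop
   vertex 5.0 0.9 2.3
   vertex 3.9 0.7 0.0
   vertex 5.1 4.2 0.1
  endloop
 endfacet
 facet normal -0.878 0.359 -0.316
  outer loop
   vertex 2.3 5.3 2.3
   vertex 1.6 2.0 0.5
   vertex 1.6 5.7 4.7
  endloop
 endfacet
 facet normal -0.403 0.503 -0.765
  outer loop
   vertex 2.3 5.3 2.3
   vertex 5.1 4.2 0.1
   vertex 1.6 2.0 0.5
  endloop
 endfacet
 facet normal -0.104 0.976 -0.193
  outer loop
   vertex 2.3 5.3 2.3
   vertex 1.6 5.7 4.7
   vertex 4.6 5.9 4.1
  endloop
 endfacet
 facet normal 0.060 0.921 -0.384
  outer loop
   vertex 2.3 5.3 2.3
   vertex 4.6 5.9 4.1
   vertex 5.1 4.2 0.1
  endloop
 endfacet
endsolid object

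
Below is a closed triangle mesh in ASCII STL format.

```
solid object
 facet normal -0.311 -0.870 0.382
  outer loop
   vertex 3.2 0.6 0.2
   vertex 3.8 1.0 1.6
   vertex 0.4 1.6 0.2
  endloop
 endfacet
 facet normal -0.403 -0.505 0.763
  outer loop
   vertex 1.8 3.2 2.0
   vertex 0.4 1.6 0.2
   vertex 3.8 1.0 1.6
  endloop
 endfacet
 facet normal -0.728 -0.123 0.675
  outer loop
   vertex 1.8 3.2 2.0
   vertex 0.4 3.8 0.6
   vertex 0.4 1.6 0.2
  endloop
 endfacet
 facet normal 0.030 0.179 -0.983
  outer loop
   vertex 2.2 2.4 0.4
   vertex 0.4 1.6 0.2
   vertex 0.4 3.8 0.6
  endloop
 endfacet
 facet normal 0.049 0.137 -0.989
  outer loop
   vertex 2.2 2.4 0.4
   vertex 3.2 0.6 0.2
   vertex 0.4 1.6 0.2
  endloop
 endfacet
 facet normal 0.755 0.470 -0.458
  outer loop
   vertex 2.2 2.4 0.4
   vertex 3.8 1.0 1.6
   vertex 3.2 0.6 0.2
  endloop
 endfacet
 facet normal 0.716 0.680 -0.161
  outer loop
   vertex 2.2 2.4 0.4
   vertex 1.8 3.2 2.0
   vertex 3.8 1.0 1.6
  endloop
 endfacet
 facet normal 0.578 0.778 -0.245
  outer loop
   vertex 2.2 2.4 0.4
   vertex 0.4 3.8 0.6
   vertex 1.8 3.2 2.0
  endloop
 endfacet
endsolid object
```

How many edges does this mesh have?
12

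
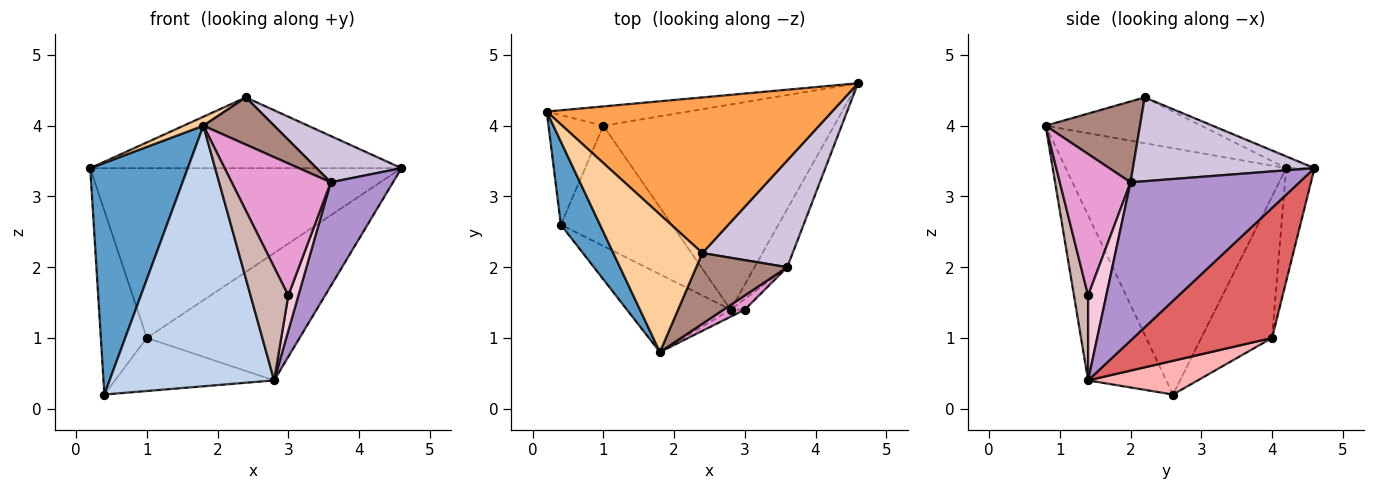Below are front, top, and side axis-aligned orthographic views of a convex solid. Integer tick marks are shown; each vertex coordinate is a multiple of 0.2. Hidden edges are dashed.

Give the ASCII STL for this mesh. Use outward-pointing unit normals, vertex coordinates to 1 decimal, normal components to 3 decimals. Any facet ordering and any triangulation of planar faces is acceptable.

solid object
 facet normal -0.905 -0.401 0.144
  outer loop
   vertex 0.4 2.6 0.2
   vertex 1.8 0.8 4.0
   vertex 0.2 4.2 3.4
  endloop
 endfacet
 facet normal -0.414 -0.872 -0.260
  outer loop
   vertex 2.8 1.4 0.4
   vertex 1.8 0.8 4.0
   vertex 0.4 2.6 0.2
  endloop
 endfacet
 facet normal -0.038 0.414 0.910
  outer loop
   vertex 2.4 2.2 4.4
   vertex 4.6 4.6 3.4
   vertex 0.2 4.2 3.4
  endloop
 endfacet
 facet normal -0.456 -0.058 0.888
  outer loop
   vertex 2.4 2.2 4.4
   vertex 0.2 4.2 3.4
   vertex 1.8 0.8 4.0
  endloop
 endfacet
 facet normal -0.090 0.990 -0.112
  outer loop
   vertex 1.0 4.0 1.0
   vertex 0.2 4.2 3.4
   vertex 4.6 4.6 3.4
  endloop
 endfacet
 facet normal -0.797 0.518 -0.309
  outer loop
   vertex 1.0 4.0 1.0
   vertex 0.4 2.6 0.2
   vertex 0.2 4.2 3.4
  endloop
 endfacet
 facet normal 0.432 0.476 -0.766
  outer loop
   vertex 1.0 4.0 1.0
   vertex 4.6 4.6 3.4
   vertex 2.8 1.4 0.4
  endloop
 endfacet
 facet normal 0.268 0.389 -0.881
  outer loop
   vertex 1.0 4.0 1.0
   vertex 2.8 1.4 0.4
   vertex 0.4 2.6 0.2
  endloop
 endfacet
 facet normal 0.921 -0.340 -0.190
  outer loop
   vertex 3.6 2.0 3.2
   vertex 2.8 1.4 0.4
   vertex 4.6 4.6 3.4
  endloop
 endfacet
 facet normal 0.648 -0.303 0.699
  outer loop
   vertex 3.6 2.0 3.2
   vertex 4.6 4.6 3.4
   vertex 2.4 2.2 4.4
  endloop
 endfacet
 facet normal 0.595 -0.446 0.669
  outer loop
   vertex 3.6 2.0 3.2
   vertex 2.4 2.2 4.4
   vertex 1.8 0.8 4.0
  endloop
 endfacet
 facet normal 0.351 -0.935 -0.058
  outer loop
   vertex 3.0 1.4 1.6
   vertex 1.8 0.8 4.0
   vertex 2.8 1.4 0.4
  endloop
 endfacet
 facet normal 0.579 -0.811 0.087
  outer loop
   vertex 3.0 1.4 1.6
   vertex 3.6 2.0 3.2
   vertex 1.8 0.8 4.0
  endloop
 endfacet
 facet normal 0.865 -0.481 -0.144
  outer loop
   vertex 3.0 1.4 1.6
   vertex 2.8 1.4 0.4
   vertex 3.6 2.0 3.2
  endloop
 endfacet
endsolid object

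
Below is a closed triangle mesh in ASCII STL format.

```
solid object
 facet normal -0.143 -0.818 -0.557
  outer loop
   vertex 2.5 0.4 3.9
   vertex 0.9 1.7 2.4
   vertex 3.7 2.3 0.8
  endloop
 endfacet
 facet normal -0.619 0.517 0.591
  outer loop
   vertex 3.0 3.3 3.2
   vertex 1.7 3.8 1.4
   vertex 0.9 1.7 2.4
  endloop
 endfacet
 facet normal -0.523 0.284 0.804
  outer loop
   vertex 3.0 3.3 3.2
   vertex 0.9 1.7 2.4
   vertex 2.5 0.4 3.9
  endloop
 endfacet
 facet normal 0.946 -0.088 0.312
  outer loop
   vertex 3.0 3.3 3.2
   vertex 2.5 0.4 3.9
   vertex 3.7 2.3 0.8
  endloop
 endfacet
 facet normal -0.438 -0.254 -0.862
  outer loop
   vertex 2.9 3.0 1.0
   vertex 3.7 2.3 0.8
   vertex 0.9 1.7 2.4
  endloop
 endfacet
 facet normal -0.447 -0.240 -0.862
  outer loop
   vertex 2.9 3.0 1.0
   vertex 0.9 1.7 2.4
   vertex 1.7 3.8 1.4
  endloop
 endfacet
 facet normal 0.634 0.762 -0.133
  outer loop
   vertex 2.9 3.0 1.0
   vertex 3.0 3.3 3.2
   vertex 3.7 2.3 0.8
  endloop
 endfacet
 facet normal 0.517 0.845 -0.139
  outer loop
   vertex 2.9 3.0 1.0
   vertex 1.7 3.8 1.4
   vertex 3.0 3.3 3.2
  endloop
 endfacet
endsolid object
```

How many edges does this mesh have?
12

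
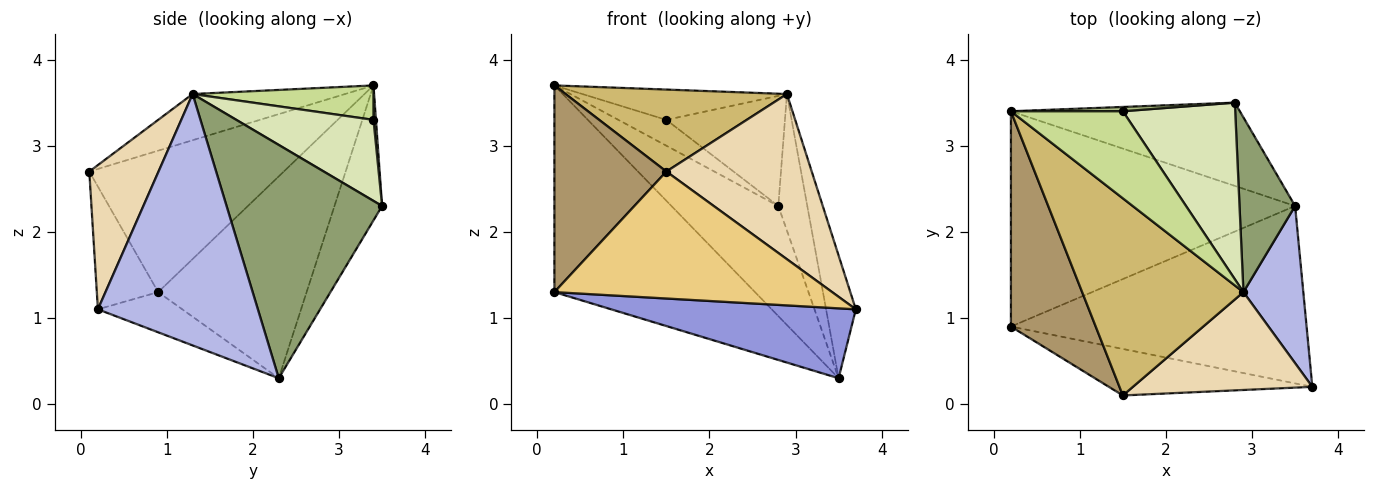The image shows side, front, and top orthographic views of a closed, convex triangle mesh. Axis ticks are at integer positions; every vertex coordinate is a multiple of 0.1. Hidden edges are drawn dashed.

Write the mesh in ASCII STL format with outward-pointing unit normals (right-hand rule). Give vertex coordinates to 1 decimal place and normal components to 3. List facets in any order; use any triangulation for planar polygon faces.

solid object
 facet normal -0.335 0.752 -0.568
  outer loop
   vertex 3.5 2.3 0.3
   vertex 0.2 3.4 3.7
   vertex 2.8 3.5 2.3
  endloop
 endfacet
 facet normal -0.456 0.616 -0.642
  outer loop
   vertex 0.2 0.9 1.3
   vertex 0.2 3.4 3.7
   vertex 3.5 2.3 0.3
  endloop
 endfacet
 facet normal -0.125 -0.364 -0.923
  outer loop
   vertex 0.2 0.9 1.3
   vertex 3.5 2.3 0.3
   vertex 3.7 0.2 1.1
  endloop
 endfacet
 facet normal 0.957 0.178 0.228
  outer loop
   vertex 2.9 1.3 3.6
   vertex 3.7 0.2 1.1
   vertex 3.5 2.3 0.3
  endloop
 endfacet
 facet normal 0.957 0.178 0.228
  outer loop
   vertex 2.9 1.3 3.6
   vertex 3.5 2.3 0.3
   vertex 2.8 3.5 2.3
  endloop
 endfacet
 facet normal 0.051 0.985 0.164
  outer loop
   vertex 1.5 3.4 3.3
   vertex 2.8 3.5 2.3
   vertex 0.2 3.4 3.7
  endloop
 endfacet
 facet normal 0.279 0.316 0.907
  outer loop
   vertex 1.5 3.4 3.3
   vertex 0.2 3.4 3.7
   vertex 2.9 1.3 3.6
  endloop
 endfacet
 facet normal 0.522 0.451 0.724
  outer loop
   vertex 1.5 3.4 3.3
   vertex 2.9 1.3 3.6
   vertex 2.8 3.5 2.3
  endloop
 endfacet
 facet normal -0.769 -0.443 0.461
  outer loop
   vertex 1.5 0.1 2.7
   vertex 0.2 3.4 3.7
   vertex 0.2 0.9 1.3
  endloop
 endfacet
 facet normal -0.256 -0.371 0.893
  outer loop
   vertex 1.5 0.1 2.7
   vertex 2.9 1.3 3.6
   vertex 0.2 3.4 3.7
  endloop
 endfacet
 facet normal -0.203 -0.919 -0.337
  outer loop
   vertex 1.5 0.1 2.7
   vertex 0.2 0.9 1.3
   vertex 3.7 0.2 1.1
  endloop
 endfacet
 facet normal 0.379 -0.796 0.472
  outer loop
   vertex 1.5 0.1 2.7
   vertex 3.7 0.2 1.1
   vertex 2.9 1.3 3.6
  endloop
 endfacet
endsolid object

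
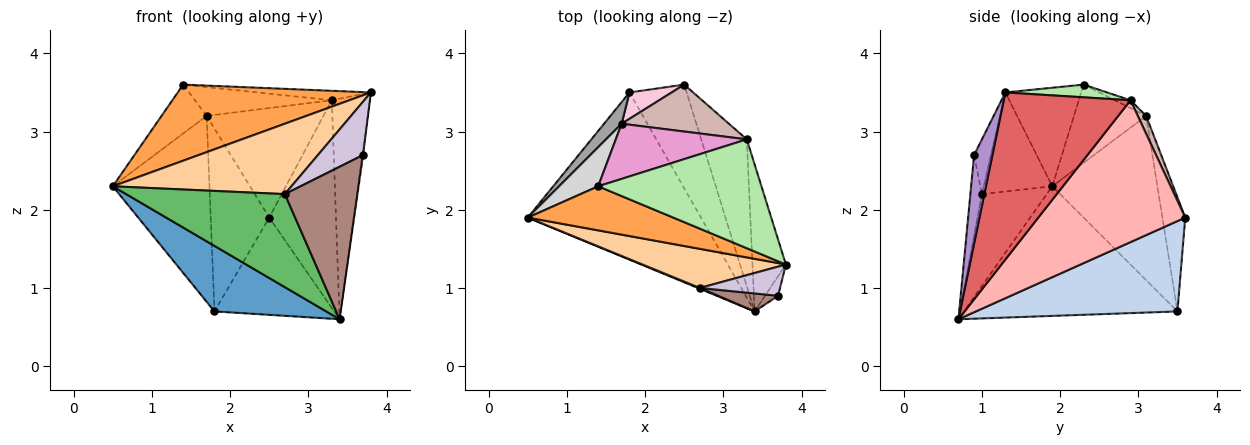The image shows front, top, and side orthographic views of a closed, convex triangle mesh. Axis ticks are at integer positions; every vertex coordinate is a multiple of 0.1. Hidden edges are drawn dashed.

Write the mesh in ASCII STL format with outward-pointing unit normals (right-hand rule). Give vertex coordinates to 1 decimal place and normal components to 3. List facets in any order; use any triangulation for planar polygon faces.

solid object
 facet normal -0.572 -0.299 -0.764
  outer loop
   vertex 1.8 3.5 0.7
   vertex 3.4 0.7 0.6
   vertex 0.5 1.9 2.3
  endloop
 endfacet
 facet normal 0.755 0.449 -0.478
  outer loop
   vertex 1.8 3.5 0.7
   vertex 2.5 3.6 1.9
   vertex 3.4 0.7 0.6
  endloop
 endfacet
 facet normal -0.322 -0.819 0.475
  outer loop
   vertex 1.4 2.3 3.6
   vertex 0.5 1.9 2.3
   vertex 3.8 1.3 3.5
  endloop
 endfacet
 facet normal -0.318 -0.829 0.460
  outer loop
   vertex 2.7 1.0 2.2
   vertex 3.8 1.3 3.5
   vertex 0.5 1.9 2.3
  endloop
 endfacet
 facet normal -0.378 -0.926 0.008
  outer loop
   vertex 2.7 1.0 2.2
   vertex 0.5 1.9 2.3
   vertex 3.4 0.7 0.6
  endloop
 endfacet
 facet normal 0.077 0.086 0.993
  outer loop
   vertex 3.3 2.9 3.4
   vertex 1.4 2.3 3.6
   vertex 3.8 1.3 3.5
  endloop
 endfacet
 facet normal 0.941 0.282 -0.188
  outer loop
   vertex 3.3 2.9 3.4
   vertex 3.8 1.3 3.5
   vertex 3.4 0.7 0.6
  endloop
 endfacet
 facet normal 0.874 0.397 -0.281
  outer loop
   vertex 3.3 2.9 3.4
   vertex 3.4 0.7 0.6
   vertex 2.5 3.6 1.9
  endloop
 endfacet
 facet normal 0.988 0.044 -0.145
  outer loop
   vertex 3.7 0.9 2.7
   vertex 3.4 0.7 0.6
   vertex 3.8 1.3 3.5
  endloop
 endfacet
 facet normal -0.311 -0.834 0.456
  outer loop
   vertex 3.7 0.9 2.7
   vertex 3.8 1.3 3.5
   vertex 2.7 1.0 2.2
  endloop
 endfacet
 facet normal -0.156 -0.981 0.116
  outer loop
   vertex 3.7 0.9 2.7
   vertex 2.7 1.0 2.2
   vertex 3.4 0.7 0.6
  endloop
 endfacet
 facet normal 0.066 0.917 0.393
  outer loop
   vertex 1.7 3.1 3.2
   vertex 3.3 2.9 3.4
   vertex 2.5 3.6 1.9
  endloop
 endfacet
 facet normal -0.053 0.462 0.885
  outer loop
   vertex 1.7 3.1 3.2
   vertex 1.4 2.3 3.6
   vertex 3.3 2.9 3.4
  endloop
 endfacet
 facet normal -0.360 0.923 0.133
  outer loop
   vertex 1.7 3.1 3.2
   vertex 2.5 3.6 1.9
   vertex 1.8 3.5 0.7
  endloop
 endfacet
 facet normal -0.734 0.675 0.079
  outer loop
   vertex 1.7 3.1 3.2
   vertex 1.8 3.5 0.7
   vertex 0.5 1.9 2.3
  endloop
 endfacet
 facet normal -0.781 0.488 0.390
  outer loop
   vertex 1.7 3.1 3.2
   vertex 0.5 1.9 2.3
   vertex 1.4 2.3 3.6
  endloop
 endfacet
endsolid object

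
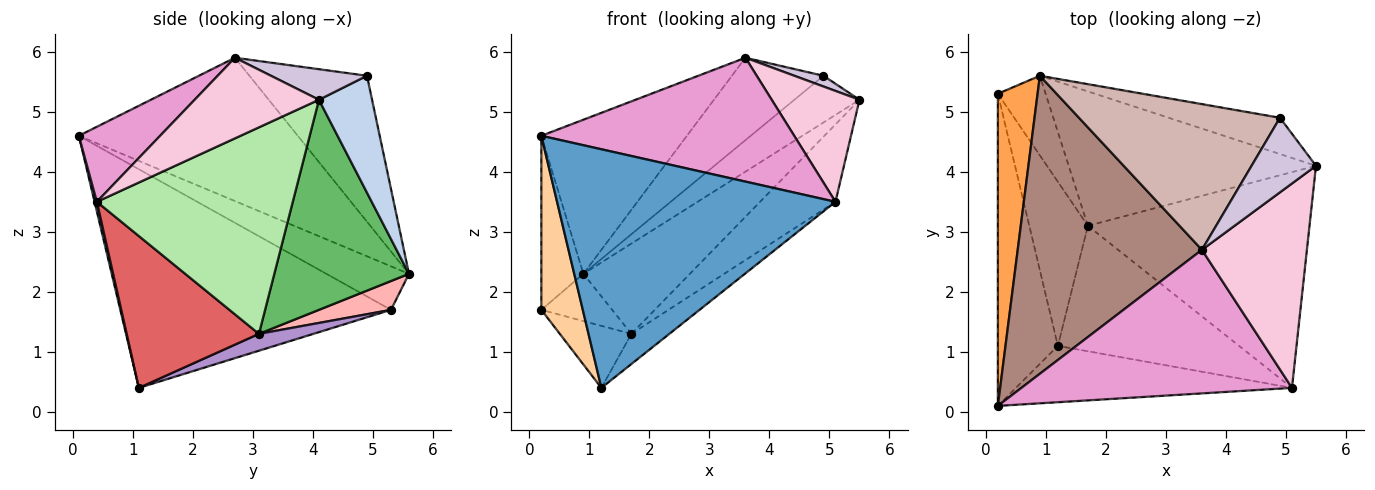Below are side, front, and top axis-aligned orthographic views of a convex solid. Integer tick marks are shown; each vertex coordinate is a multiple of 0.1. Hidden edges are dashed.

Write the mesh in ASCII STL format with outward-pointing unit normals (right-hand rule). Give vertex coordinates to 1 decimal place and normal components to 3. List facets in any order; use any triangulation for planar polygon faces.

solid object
 facet normal 0.008 -0.973 -0.230
  outer loop
   vertex 5.1 0.4 3.5
   vertex 0.2 0.1 4.6
   vertex 1.2 1.1 0.4
  endloop
 endfacet
 facet normal 0.542 0.664 -0.516
  outer loop
   vertex 4.9 4.9 5.6
   vertex 5.5 4.1 5.2
   vertex 0.9 5.6 2.3
  endloop
 endfacet
 facet normal -0.692 0.352 0.631
  outer loop
   vertex 0.2 5.3 1.7
   vertex 0.2 0.1 4.6
   vertex 0.9 5.6 2.3
  endloop
 endfacet
 facet normal -0.954 -0.146 -0.262
  outer loop
   vertex 0.2 5.3 1.7
   vertex 1.2 1.1 0.4
   vertex 0.2 0.1 4.6
  endloop
 endfacet
 facet normal 0.576 0.456 -0.678
  outer loop
   vertex 1.7 3.1 1.3
   vertex 0.9 5.6 2.3
   vertex 5.5 4.1 5.2
  endloop
 endfacet
 facet normal 0.659 0.254 -0.708
  outer loop
   vertex 1.7 3.1 1.3
   vertex 5.5 4.1 5.2
   vertex 5.1 0.4 3.5
  endloop
 endfacet
 facet normal 0.632 0.181 -0.754
  outer loop
   vertex 1.7 3.1 1.3
   vertex 5.1 0.4 3.5
   vertex 1.2 1.1 0.4
  endloop
 endfacet
 facet normal 0.460 0.453 -0.764
  outer loop
   vertex 1.7 3.1 1.3
   vertex 0.2 5.3 1.7
   vertex 0.9 5.6 2.3
  endloop
 endfacet
 facet normal 0.260 0.341 -0.903
  outer loop
   vertex 1.7 3.1 1.3
   vertex 1.2 1.1 0.4
   vertex 0.2 5.3 1.7
  endloop
 endfacet
 facet normal 0.425 -0.129 0.896
  outer loop
   vertex 3.6 2.7 5.9
   vertex 5.5 4.1 5.2
   vertex 4.9 4.9 5.6
  endloop
 endfacet
 facet normal -0.568 0.378 0.731
  outer loop
   vertex 3.6 2.7 5.9
   vertex 0.9 5.6 2.3
   vertex 0.2 0.1 4.6
  endloop
 endfacet
 facet normal -0.534 0.416 0.736
  outer loop
   vertex 3.6 2.7 5.9
   vertex 4.9 4.9 5.6
   vertex 0.9 5.6 2.3
  endloop
 endfacet
 facet normal 0.205 -0.639 0.741
  outer loop
   vertex 3.6 2.7 5.9
   vertex 0.2 0.1 4.6
   vertex 5.1 0.4 3.5
  endloop
 endfacet
 facet normal 0.560 -0.395 0.728
  outer loop
   vertex 3.6 2.7 5.9
   vertex 5.1 0.4 3.5
   vertex 5.5 4.1 5.2
  endloop
 endfacet
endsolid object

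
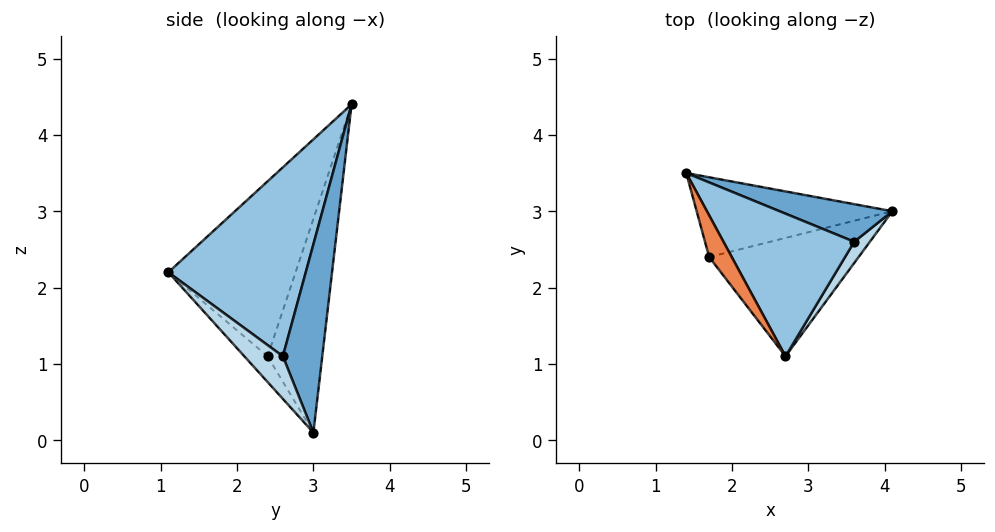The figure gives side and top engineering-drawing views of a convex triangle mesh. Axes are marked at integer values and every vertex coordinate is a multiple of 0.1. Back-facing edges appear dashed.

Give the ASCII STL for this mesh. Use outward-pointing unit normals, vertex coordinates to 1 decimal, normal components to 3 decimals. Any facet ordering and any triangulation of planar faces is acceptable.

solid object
 facet normal 0.839 0.208 0.503
  outer loop
   vertex 3.6 2.6 1.1
   vertex 4.1 3.0 0.1
   vertex 1.4 3.5 4.4
  endloop
 endfacet
 facet normal 0.820 -0.076 0.567
  outer loop
   vertex 3.6 2.6 1.1
   vertex 1.4 3.5 4.4
   vertex 2.7 1.1 2.2
  endloop
 endfacet
 facet normal 0.896 -0.296 0.330
  outer loop
   vertex 3.6 2.6 1.1
   vertex 2.7 1.1 2.2
   vertex 4.1 3.0 0.1
  endloop
 endfacet
 facet normal -0.354 0.877 -0.325
  outer loop
   vertex 1.7 2.4 1.1
   vertex 1.4 3.5 4.4
   vertex 4.1 3.0 0.1
  endloop
 endfacet
 facet normal -0.830 -0.548 0.107
  outer loop
   vertex 1.7 2.4 1.1
   vertex 2.7 1.1 2.2
   vertex 1.4 3.5 4.4
  endloop
 endfacet
 facet normal -0.122 -0.694 -0.709
  outer loop
   vertex 1.7 2.4 1.1
   vertex 4.1 3.0 0.1
   vertex 2.7 1.1 2.2
  endloop
 endfacet
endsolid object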